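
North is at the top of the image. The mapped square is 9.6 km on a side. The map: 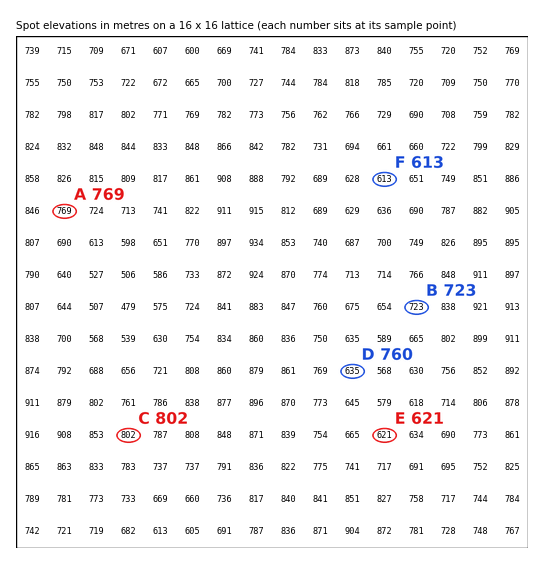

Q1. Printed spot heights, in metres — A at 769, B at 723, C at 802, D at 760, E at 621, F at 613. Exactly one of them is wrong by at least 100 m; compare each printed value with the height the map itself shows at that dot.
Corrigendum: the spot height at D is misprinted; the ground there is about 635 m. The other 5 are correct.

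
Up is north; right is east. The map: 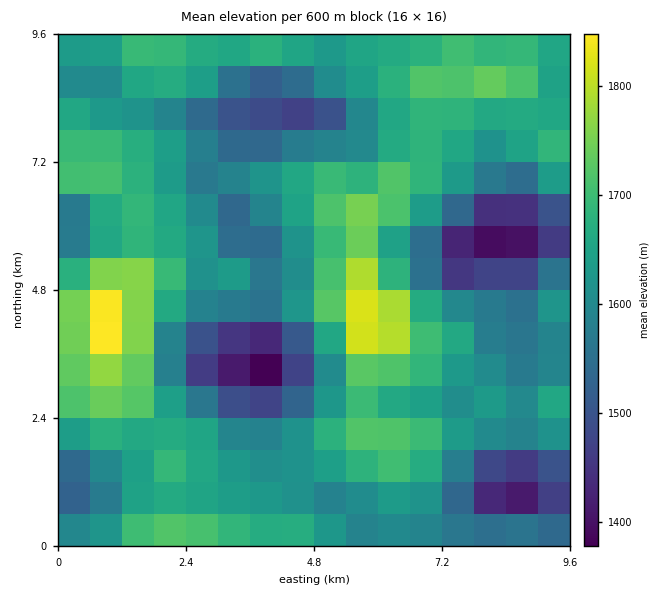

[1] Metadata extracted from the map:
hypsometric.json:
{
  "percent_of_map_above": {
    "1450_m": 95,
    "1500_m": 89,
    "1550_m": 81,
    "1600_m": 65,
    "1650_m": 42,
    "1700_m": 19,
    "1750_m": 6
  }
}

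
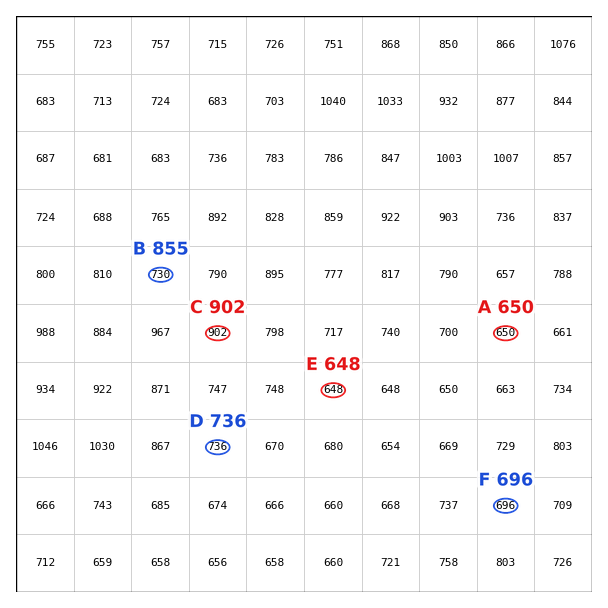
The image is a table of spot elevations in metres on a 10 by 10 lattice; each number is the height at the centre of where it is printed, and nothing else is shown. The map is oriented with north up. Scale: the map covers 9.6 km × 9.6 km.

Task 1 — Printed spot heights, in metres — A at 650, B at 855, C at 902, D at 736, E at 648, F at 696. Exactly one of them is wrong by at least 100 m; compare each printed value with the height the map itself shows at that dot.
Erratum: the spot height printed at B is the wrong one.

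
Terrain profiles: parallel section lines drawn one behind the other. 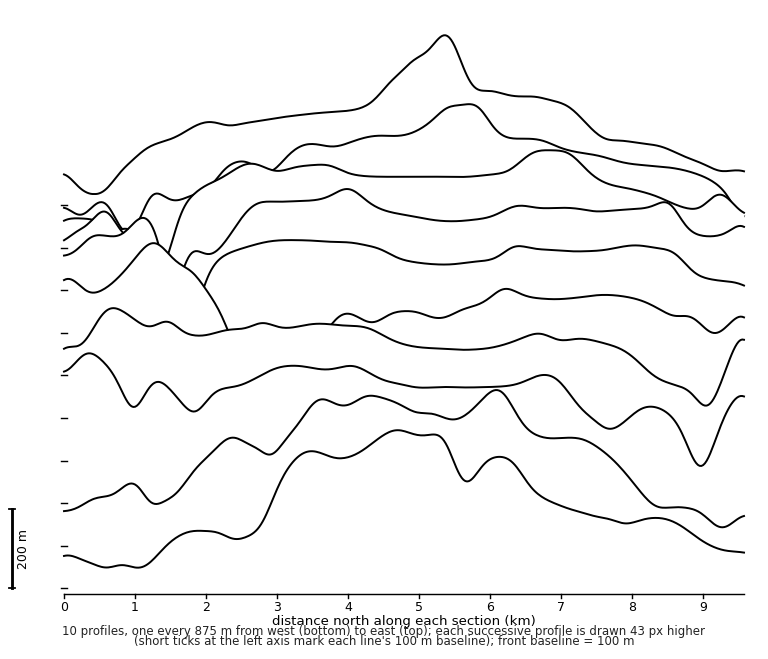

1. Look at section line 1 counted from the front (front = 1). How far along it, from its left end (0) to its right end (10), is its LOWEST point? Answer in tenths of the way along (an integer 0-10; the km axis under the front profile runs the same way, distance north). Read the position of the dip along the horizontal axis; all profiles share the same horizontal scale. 1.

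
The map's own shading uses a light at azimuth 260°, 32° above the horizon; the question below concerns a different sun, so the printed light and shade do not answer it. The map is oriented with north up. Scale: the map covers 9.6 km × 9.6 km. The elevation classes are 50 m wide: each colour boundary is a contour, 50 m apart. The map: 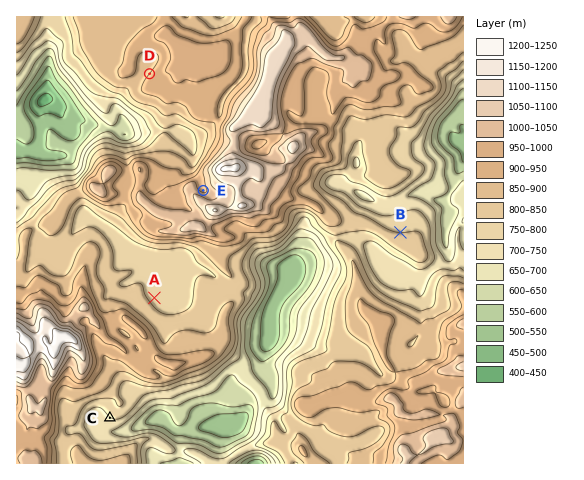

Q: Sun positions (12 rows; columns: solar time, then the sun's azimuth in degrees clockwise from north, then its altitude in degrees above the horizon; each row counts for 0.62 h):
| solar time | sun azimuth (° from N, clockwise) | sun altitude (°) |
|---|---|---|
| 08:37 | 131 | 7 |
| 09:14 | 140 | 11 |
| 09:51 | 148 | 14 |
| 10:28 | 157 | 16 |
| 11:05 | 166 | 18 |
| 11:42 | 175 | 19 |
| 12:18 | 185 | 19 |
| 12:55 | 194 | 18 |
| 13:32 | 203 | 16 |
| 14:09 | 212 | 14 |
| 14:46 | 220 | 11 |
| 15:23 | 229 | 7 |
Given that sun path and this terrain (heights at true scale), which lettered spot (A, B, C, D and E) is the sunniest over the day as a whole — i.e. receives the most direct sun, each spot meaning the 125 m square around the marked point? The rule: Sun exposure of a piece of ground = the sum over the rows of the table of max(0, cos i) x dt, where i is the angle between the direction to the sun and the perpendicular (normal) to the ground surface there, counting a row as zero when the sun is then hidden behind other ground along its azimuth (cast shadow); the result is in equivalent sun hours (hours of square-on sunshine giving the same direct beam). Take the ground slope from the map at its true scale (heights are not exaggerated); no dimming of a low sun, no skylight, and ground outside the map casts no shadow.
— C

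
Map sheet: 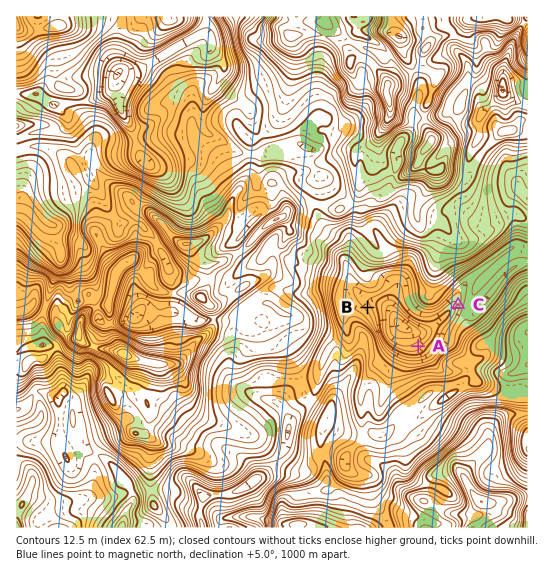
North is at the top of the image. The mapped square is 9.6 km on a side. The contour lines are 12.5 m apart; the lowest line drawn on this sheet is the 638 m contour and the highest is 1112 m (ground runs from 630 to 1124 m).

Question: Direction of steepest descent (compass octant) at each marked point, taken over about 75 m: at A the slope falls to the NW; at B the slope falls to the NE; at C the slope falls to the W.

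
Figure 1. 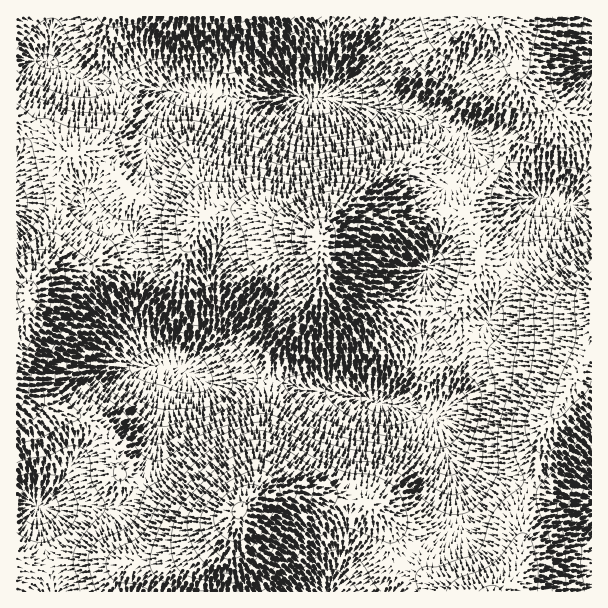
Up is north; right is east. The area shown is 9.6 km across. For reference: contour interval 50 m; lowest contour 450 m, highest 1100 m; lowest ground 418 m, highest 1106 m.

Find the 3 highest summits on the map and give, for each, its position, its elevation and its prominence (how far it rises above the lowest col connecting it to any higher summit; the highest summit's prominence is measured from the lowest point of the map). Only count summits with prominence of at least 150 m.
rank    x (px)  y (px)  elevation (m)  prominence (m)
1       240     510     1106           688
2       320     242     1083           346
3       29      294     963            201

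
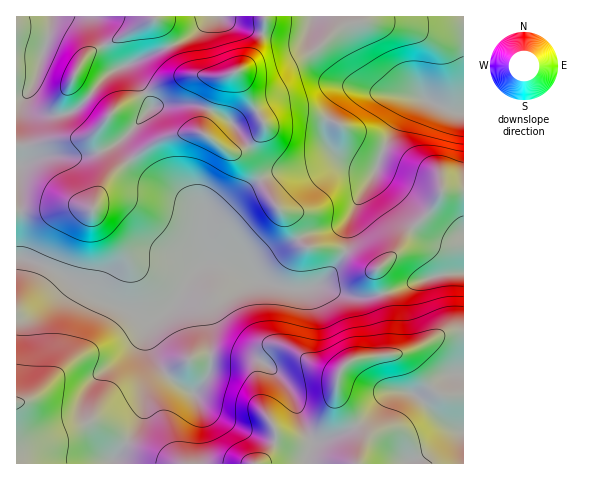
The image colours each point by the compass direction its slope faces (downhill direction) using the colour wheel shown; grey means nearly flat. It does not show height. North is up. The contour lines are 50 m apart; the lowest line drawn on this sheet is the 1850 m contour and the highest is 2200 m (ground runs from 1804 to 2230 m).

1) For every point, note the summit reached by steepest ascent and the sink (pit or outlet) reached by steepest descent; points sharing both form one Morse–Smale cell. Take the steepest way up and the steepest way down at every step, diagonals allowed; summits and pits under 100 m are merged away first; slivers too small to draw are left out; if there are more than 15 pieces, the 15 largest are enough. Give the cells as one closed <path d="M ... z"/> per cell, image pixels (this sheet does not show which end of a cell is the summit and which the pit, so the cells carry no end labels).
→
<path d="M358 90l-11 2-11 11-10 19-1 17 5 9 13 13 22 8 11 0-16 26-10 22-3 8 0 23-3 8-13 17-16 14-16 3-16-2-19-6-23-14-30-6-10 5-8 7-15 26-7 9-11 6-14 0-40-13-64-38-21-6-5 0 1 206 447-1 0-350-20-5-27-12z"/><path d="M463 16l-410 0-17 64-10 14-10 3 0 160 26 7 64 38 40 13 14 0 11-6 7-9 15-26 8-7 10-5 30 6 23 14 19 6 16 2 21-6 16-17 10-16 4-34 10-22 15-23-32-11-15-16-3-6 0-13 8-20 10-12 6-3 9-1 59 6 27 12 19 5z"/><path d="M52 16l-36 1 1 79 9-2 10-14 15-53z"/>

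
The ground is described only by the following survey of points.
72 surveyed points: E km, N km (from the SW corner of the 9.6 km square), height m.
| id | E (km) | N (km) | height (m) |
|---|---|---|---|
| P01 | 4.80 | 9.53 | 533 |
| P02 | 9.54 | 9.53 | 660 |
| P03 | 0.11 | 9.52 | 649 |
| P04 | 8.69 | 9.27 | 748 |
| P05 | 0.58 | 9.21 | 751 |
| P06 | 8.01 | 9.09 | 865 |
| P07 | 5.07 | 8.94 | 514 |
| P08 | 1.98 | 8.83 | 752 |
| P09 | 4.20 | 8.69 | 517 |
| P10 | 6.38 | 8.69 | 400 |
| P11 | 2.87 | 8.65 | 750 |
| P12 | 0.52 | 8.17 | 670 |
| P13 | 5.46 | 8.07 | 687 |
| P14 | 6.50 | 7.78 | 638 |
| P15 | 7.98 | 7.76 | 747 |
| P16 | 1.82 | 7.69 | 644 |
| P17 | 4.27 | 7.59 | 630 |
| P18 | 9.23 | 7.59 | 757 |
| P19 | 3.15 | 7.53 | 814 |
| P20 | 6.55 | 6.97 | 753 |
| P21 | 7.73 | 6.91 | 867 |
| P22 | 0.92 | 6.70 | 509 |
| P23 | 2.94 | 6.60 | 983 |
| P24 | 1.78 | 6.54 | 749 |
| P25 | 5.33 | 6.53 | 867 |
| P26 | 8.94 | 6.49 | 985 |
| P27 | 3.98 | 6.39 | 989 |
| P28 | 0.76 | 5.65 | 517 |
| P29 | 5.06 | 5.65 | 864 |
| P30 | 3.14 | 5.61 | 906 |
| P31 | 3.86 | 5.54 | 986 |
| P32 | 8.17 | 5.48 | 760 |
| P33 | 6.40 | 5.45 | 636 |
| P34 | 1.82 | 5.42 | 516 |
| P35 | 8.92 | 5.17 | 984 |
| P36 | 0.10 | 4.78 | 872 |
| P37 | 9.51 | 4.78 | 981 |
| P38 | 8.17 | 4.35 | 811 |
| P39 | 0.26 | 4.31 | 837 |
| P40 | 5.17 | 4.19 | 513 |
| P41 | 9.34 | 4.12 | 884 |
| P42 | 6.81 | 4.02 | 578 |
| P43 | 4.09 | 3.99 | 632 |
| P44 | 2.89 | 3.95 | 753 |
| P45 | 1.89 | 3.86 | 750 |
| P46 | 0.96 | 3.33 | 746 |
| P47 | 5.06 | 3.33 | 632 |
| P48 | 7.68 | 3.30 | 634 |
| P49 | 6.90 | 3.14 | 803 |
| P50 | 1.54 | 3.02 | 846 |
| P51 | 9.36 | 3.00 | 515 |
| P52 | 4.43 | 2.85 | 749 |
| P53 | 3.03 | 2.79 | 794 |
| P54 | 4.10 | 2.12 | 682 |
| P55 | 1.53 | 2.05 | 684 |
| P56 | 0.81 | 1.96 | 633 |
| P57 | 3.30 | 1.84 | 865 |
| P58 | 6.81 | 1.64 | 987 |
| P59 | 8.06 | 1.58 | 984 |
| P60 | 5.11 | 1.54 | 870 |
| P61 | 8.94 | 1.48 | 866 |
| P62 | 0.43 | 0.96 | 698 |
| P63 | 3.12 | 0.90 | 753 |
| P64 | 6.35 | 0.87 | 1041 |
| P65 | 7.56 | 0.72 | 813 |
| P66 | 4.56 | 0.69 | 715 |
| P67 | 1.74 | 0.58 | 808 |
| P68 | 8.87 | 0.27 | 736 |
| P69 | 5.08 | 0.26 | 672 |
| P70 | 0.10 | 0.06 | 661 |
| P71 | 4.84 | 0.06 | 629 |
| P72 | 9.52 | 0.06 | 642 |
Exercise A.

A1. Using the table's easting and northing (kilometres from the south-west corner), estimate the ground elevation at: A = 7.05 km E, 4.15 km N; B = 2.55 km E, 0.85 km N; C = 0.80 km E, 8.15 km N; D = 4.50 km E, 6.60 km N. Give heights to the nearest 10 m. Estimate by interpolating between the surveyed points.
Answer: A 620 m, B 860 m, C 630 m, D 1000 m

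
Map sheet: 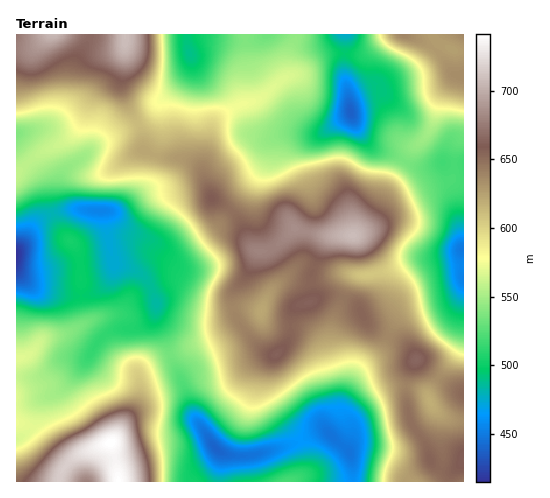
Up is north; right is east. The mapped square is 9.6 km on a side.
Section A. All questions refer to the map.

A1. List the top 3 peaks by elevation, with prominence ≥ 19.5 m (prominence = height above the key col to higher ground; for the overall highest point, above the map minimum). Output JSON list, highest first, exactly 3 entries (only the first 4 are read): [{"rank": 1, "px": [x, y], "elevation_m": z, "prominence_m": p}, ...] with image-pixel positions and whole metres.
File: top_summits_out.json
[{"rank": 1, "px": [111, 442], "elevation_m": 741, "prominence_m": 326}, {"rank": 2, "px": [353, 235], "elevation_m": 708, "prominence_m": 95}, {"rank": 3, "px": [417, 360], "elevation_m": 665, "prominence_m": 28}]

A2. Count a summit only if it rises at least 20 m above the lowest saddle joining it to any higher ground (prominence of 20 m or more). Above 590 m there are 3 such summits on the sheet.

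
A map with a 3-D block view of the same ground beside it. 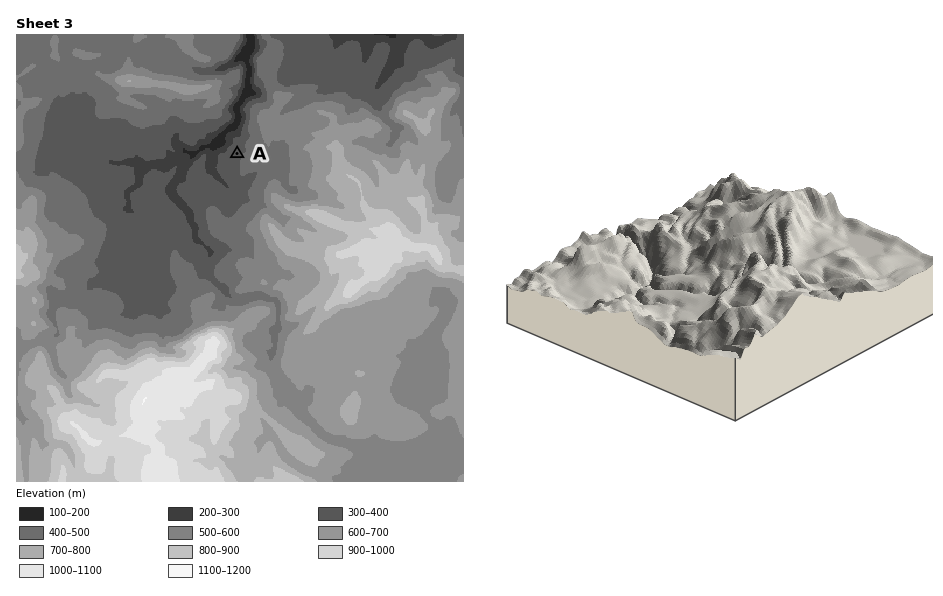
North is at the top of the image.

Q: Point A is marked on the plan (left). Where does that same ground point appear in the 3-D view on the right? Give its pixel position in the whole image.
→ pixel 668 261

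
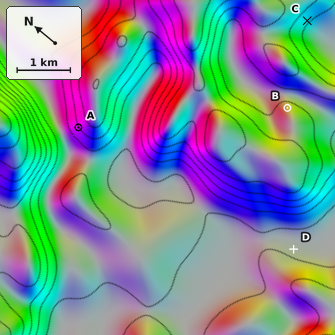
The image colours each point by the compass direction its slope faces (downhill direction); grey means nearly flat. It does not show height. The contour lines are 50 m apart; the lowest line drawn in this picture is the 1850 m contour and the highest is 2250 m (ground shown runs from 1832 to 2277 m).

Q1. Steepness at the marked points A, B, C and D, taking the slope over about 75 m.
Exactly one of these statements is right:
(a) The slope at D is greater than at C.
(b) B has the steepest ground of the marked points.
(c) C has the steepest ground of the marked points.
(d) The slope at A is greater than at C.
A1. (d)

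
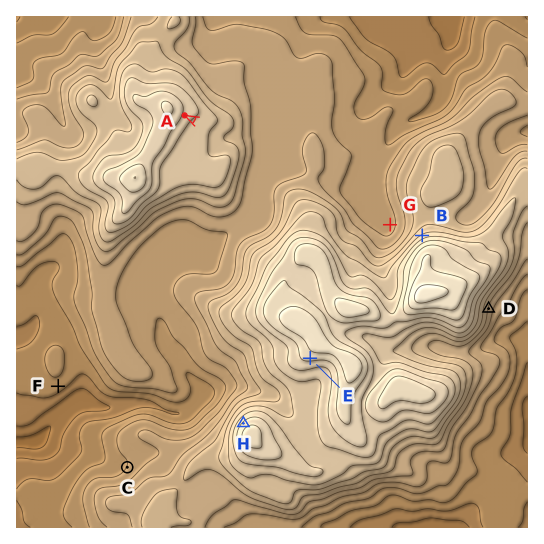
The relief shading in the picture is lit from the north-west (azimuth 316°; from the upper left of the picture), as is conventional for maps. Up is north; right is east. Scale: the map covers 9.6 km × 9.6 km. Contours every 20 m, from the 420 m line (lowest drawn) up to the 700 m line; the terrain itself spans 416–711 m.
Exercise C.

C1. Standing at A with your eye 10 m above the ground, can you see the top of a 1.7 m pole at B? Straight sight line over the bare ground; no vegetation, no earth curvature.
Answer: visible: true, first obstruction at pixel None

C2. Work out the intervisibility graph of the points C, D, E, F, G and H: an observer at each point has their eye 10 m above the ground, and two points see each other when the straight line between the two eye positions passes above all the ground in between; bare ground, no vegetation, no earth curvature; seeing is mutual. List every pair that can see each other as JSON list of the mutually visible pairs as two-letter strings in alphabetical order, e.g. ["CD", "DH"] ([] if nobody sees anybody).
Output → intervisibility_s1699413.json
["CE", "CF", "CH", "EF", "EH", "FH"]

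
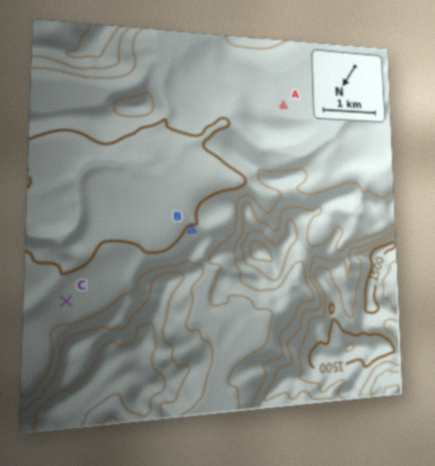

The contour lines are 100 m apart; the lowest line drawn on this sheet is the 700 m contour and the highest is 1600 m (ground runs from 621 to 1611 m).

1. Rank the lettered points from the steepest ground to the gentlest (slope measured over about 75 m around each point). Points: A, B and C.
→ B C A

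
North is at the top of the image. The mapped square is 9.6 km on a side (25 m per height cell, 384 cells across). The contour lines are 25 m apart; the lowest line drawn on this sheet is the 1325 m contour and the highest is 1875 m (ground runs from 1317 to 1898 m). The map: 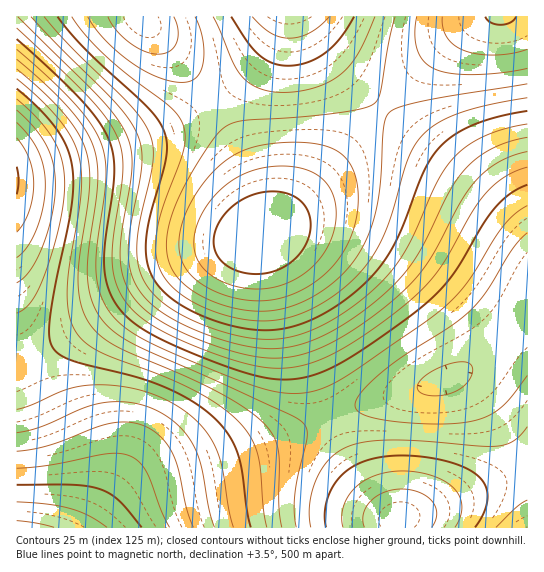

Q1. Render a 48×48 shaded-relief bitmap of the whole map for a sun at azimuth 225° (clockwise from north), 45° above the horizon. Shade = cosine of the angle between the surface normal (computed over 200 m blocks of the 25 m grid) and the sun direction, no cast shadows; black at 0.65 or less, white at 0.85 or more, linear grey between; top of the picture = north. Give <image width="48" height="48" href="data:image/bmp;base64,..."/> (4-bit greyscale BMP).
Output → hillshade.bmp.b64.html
<image width="48" height="48" href="data:image/bmp;base64,Qk32BAAAAAAAAHYAAAAoAAAAMAAAADAAAAABAAQAAAAAAIAEAAATCwAAEwsAABAAAAAAAAAAAAAAABEREQAiIiIAMzMzAERERABVVVUAZmZmAHd3dwCIiIgAmZmZAKqqqgC7u7sAzMzMAN3d3QDu7u4A////AHd3d3d3d3d3d3eIiIiId3ZmVEMzMzM0RXd3d3d3d3d3d3d4iIiHd2ZlVDMyIjM0RXd3d3ZmZmZ3d3d3d3d3ZmVUQzIiIiIzRHd3dmZmZmZnd3d3d3d2ZVRDMiERESIzRHd3ZmZmZmZnd3d3d3dmVUQzIhERESIzRHd2ZmZmZmZnd3d3d3ZmVUMyIRERESIjRHdmZmZmZmZ3d3d3d3ZlVEMiERERESIzRGZmZlVmZmd3eIiId3ZlVDMiERERESIzRGZmVVVmZnd4iIiIh3ZlVDMiEREREiIzRGZlVVVmZ3iIiZmYiHdlVDMiIRESIiM0RGZVVVZmd4iZmZmZiHdlVEMyIiIiIzNERFVVVWZneImaqqqpmIdmVUQzMzMzMzRERFVVVmZ3iZqqqqqqmYd2ZVREMzM0RERERVVVVmd4maq7u7u6qYh2ZVVERERERERFVUVVZneJmqu7u7u6qZh3ZlVVRERFVVVVVERVZ3iZqrvMzMu7qZh3ZmVVVVVVVVVVVERWZ4iaq7zMzMu7qZh3ZmVVVVVVVVVVRERWd4mqu8zMzMu6qZh3ZmVVVVVVVVVURERWeJmrvMzMzMu6qYh3ZmVVVVVVVVVEREVWeJqrvMzMzLuqmYd2ZlVVVVVVVUREREVneJqrvMzMy7qpmId2ZVVVVVVUREREREVniJq7vMzLu6qZiHdmVVVUREREREREREVniZqru7u7uqmYh3ZlVVREREREREREREVniZqru7uqqZmId2ZVVEREREQzMzM0REVniZqqqqqpmYh3ZlVUREMzMzMzMzMzRFVniJmqqpmYiHdmZVREQzMzMzMzMzMzRFVniJmZmZmId3ZlVURDMzMzIiIjMzMzRFZ3iJmZmYiHdmVVREMzMyIiIiIiIzM0RFZ4iJmZmIh3ZlVURDMzIiIiIiIiIzM0RGZ4iZmZiId2ZVVEMzMiIiIiIiIiIzNERWeImZmZiIdmVVRDMzIiIiIiIiIiMzNEVXeJmZmZiHdmVURDMyIiIiIiIiIjMzREVXiZmqqZmIdmVUQzMiIiIiIiIiIzM0RFVomaqqqpmIdmVUQzMiIiIiIiIjMzNERVZpmqq7qqmYd2VUQzMiIiIiIiMzMzREVVZqqru7u6qYh2ZUQzMiIiIiIzMzNERFVWZqu8zMy7qph3ZVQzMiIiIjMzM0REVVZmd7vMzMzLupiHZVQzMiIiIzMzRERVVWZnd8zN3dzLupiHZVQzMiIjMzNEREVVVmZnd8zd3dzMuph3ZUQzIiIjMzRERVVWZmZ3d83d3dzLuph2VUMzIiIzM0REVVVmZmd3d93d3dzLuph2VEMyIiIzM0RFVVZmZnd3d93d3dzLqYdlRDMiIiIzNERVVWZmZ3d3d93d3cy6qYdlQzIiIiIzNEVVVmZmd3d3Zt3dzMu6mHZUMiIREiIzREVVZmZmd3dmZszMy7qph2VDIhERESIzRFVVZmZmZmZmZczLu6qYdlQyERABESIzRFVWZmZmZmZlVcu7uqmHZUMiEAAAESIzRFVWZmZmZmZVVQ=="/>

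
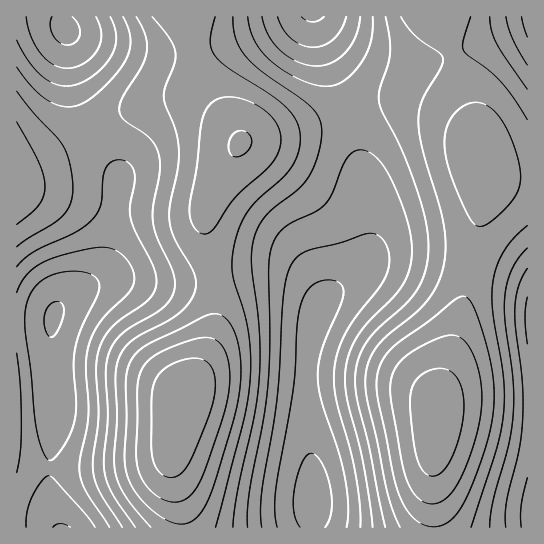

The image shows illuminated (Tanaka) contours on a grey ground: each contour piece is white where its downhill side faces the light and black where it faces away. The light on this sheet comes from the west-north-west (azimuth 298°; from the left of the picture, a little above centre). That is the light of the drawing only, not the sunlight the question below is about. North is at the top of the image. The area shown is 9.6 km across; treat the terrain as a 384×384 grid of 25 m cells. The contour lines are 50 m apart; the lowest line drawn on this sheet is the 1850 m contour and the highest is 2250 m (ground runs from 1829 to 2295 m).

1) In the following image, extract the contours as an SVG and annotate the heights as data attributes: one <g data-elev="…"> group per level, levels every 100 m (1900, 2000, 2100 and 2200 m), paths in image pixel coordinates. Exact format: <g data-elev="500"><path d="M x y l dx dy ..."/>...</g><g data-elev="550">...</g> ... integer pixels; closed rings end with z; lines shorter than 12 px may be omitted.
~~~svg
<g data-elev="1900"><path d="M26 527l1-14 4-15 10-16 8-6 5 3 27 29 14 19"/><path d="M277 527l-2-16 0-18 18-106 4-58 2-19 5-13 6-10 8-5 11-2 6 1 6 3 2 5 1 5-3 11-20 46-3 15 0 15 4 21 16 48 7 26 3 29-1 22"/><path d="M49 460l-4-5-4-9-6-24-4-51-6-42 1-22 7-17 12-11 18-7 20 0 7 2 6 4 3 5 0 7-18 39-6 20-1 18 2 39-3 20-4 11-8 14-7 7z"/><path d="M96 17l4 9 1 8 0 8-3 7-6 8-7 6-8 4-10 1-14-3-12-12-10-16-5-20"/><path d="M346 17l-4 12-8 10-11 6-10 2-11-2-11-6-8-10-5-12"/></g><g data-elev="2000"><path d="M248 527l1-34 14-74 5-36 2-44-1-70 3-22 5-11 8-9 9-6 22-10 9-6 7-11 14-35 7-7 8-2 6 1 8 6 8 9 7 11 16 39 4 17 2 14-2 19-6 16-9 13-25 25-11 13-9 17-4 17-1 14 1 14 17 66 10 66"/><path d="M506 527l0-24 13-53 4-33-1-34-7-56 0-22 4-20 8-17"/><path d="M17 267l8-9 9-6 38-18 16-11 8-8 4-9 3-29 4-11 4-4 7-2 7 1 6 4 3 6 1 7-5 28 1 12 5 15 18 34 2 10 0 8-2 8-7 8-26 18-10 9-6 9-5 10-4 22 2 50-5 44 1 14 4 12 24 38"/><path d="M527 65l-15-27-6-21"/><path d="M123 17l5 10 2 11 0 11-3 9-8 12-12 14-13 12-12 8-8 2-8 1-16-5-16-13-17-22"/><path d="M373 17l-2 24-4 10-5 11-8 10-9 8-10 5-9 1-12-1-15-6-16-9-13-9-8-10-7-10-5-11-2-13"/></g><g data-elev="2100"><path d="M216 527l28-108 6-41 1-24-3-24-16-57 0-14 2-14 6-19 9-16 10-12 24-21 9-11 6-13 2-15-3-16-11-15-16-13-43-27-12-12-4-6-1-8 5-24"/><path d="M471 527l26-79 7-35-1-38-11-69 2-28 4-15 7-13 9-12 13-12"/><path d="M17 224l15-11 7-8 5-10 1-9-2-11-4-13-22-40"/><path d="M527 120l-14-23-12-15-12-12-25-19-1-9 8-25"/><path d="M152 17l17 21 6 13-1 12-8 23-2 9 1 10 11 26 3 19-1 17-8 36-1 16 5 18 18 32 4 14-3 14-9 12-14 10-29 16-11 7-9 11-4 13-2 15 2 38-3 39 1 15 4 12 7 12 25 30"/><path d="M401 17l13 18 25 18 4 5-3 11-18 32-3 10-1 11 5 29 19 66 4 29-4 25-10 23-14 17-28 22-11 11-8 13-5 14-1 12 2 14 19 88 6 24 8 18"/></g><g data-elev="2200"><path d="M427 503l8 1 8-4 7-5 7-10 14-31 9-36 2-28-5-26-5-13-6-8-5-5-7-3-8 1-9 3-28 15-12 12-6 15 0 21 14 72 9 20 7 6z"/><path d="M172 502l7 0 7-3 7-6 5-8 9-22 19-57 4-24-2-21-6-15-5-5-6-3-8 0-10 2-34 13-13 10-7 15-2 12-1 61 2 18 5 12 8 10 11 8z"/><path d="M234 157l9-2 8-9 0-8-2-4-4-3-8 1-7 7-1 11 1 4z"/></g>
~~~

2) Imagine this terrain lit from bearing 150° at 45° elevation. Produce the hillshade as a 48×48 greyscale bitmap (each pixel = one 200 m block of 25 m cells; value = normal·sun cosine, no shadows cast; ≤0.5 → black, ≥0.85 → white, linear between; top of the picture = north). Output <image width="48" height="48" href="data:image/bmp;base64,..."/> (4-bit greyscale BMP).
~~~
<image width="48" height="48" href="data:image/bmp;base64,Qk32BAAAAAAAAHYAAAAoAAAAMAAAADAAAAABAAQAAAAAAIAEAAATCwAAEwsAABAAAAAAAAAAAAAAABEREQAiIiIAMzMzAERERABVVVUAZmZmAHd3dwCIiIgAmZmZAKqqqgC7u7sAzMzMAN3d3QDu7u4A////ALu7qpmZmau8zMzLu6qYdmVWaJq8zMy7u7u7qpmImau8zMzMu7qZh2VVZ5q83czLu7u6qZiImavMzdzMy7uph2VVZ4q83d3MzLuqmYh4iau8zd3czLuql2VVVom83d3dzLupiHdneJq8zd3dzMu6mHZVVnmrzd3dzLuph2VVZ4mrzd3d3Mu6mHZVVnirzd3d3LqYdlREVnmrzN3d3Mu6mHZVVniavN3d3LqYZUM0RXibzN3d3cu6mHZVVmeavN3d3LqYZUMzRWiavN3d3cu6mHZlVneJq83d3LqYZUMzRWeavN3d3cu6mHZmZneJq8zd3LuodkQ0RWeKvM3d3cu5h2ZmZneJqrzMzLupdlRERWeJq83d3cuph2ZWZneImrvMzLuphlRERWZ4mrzd3cuphlVVZneImau8zLuphlRERVZ3ibvM3MupdlRFVmd4iaq7u7updlREREVWeKu8zMupdURERWZ3iZq7u7qodUQzMzRFZ4q8zMuodUMzNFVneJqru6qYdUMyIiM0VnmrzMuodTIiM0RWeJmqu6qYZUMiIiIjRXirvMupdTIiIjRVZ5mqu7qodUMiIRIjRWiau8updkMhEiNFZ4mru7updkMyIiIjRWiau8u6hlQyIiNFZ4mrvMy6h2RDMzM0RWiau7u6mGVDIiM0Z4q7zNzLqHZVRERFVniaq7u7qXZUMzNFZ5q8zd3cuph2ZmZmd4maq7u7qph2VERFZ5q83e7dy6mYd3d3iJmqq7u7uqmHZVRFZ5q83u7t3LupmIiImaqqu7u7u6qYdmVVZ5q83u7u3cu6mYiJmqu7u7u7u7qph2ZmaJq83u7u3cy6mYiJmru7u7u7u7uqmHZmeJq83d3d3cy6mIiImrvMzMu7u7uqmHd3eJq8zc3d3MuqmHd4mrvMzMy7u7qqmId3eJqrzMzMzLuph2ZniavN3czLu6qqmId3iJqru7u7u7qph2ZmeKvN3dzLu6qpmIh3iJqqu6qqqqqph2VWeJvN3d3Mu6qpmIiIiJmqqqqqqqqph2ZVZ5q83d3Mu6qpmIiIiJmqqqmZqqqqmHZmZ4m8zd3Mu7qpmIiIiJmqqpmZmqqqqYdmZ4mrzMzMu7qqmYiIiJmZmZmZmaqqqph3Z3iau7u7u7qqmYh3iImZmZmIiZqqqpmHd3eJmqu7u6qqmYh3eIiZmZiIiImaqqmId3d4iZmqqqqpmYh3d4iJmYiHd3iJmZmId3d3eIiZmZmZmId3d3iImYh3ZmZ3iJmId3Zmd3d4iIiIiId3d3eIiId2VVVWd4iIh3ZmZmZnd3eIiId3d3eIiId2VERFVneIh3dmZmZmZmZ3eIh3d3eIiId2VEM0VWd4iHd3ZmZVVVZnd4iId3eIiIh2VUM0RWeIiIiHdmZVVVVWd4iIiIiIiIiHZVREVWeImZmIh3ZlVERWd4mZmZiIiJmId2VVZniZqqmZiIdmVURWeJmqqpmZmZmZmHdmd4maqqqqmYh2ZVRVeJqru6qpmaqpmId3eImru7uqqZiHZVRVZ5q7u7qqqg=="/>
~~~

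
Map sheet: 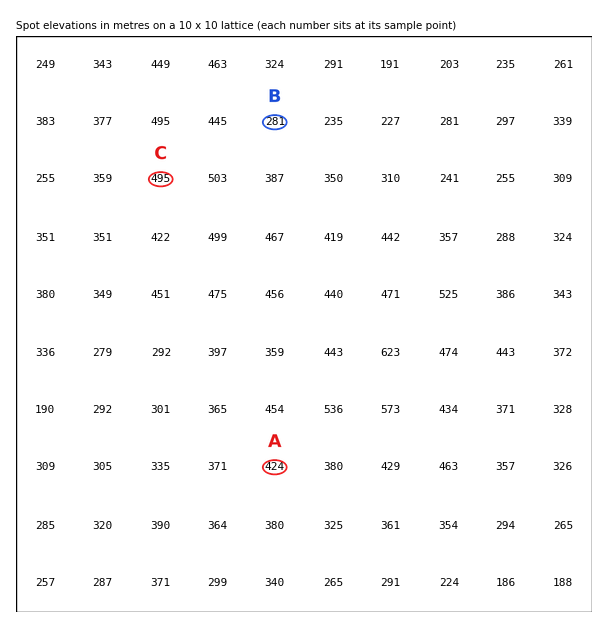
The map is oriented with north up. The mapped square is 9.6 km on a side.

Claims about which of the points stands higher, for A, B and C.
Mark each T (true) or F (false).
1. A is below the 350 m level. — F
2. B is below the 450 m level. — T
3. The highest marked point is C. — T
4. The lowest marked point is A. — F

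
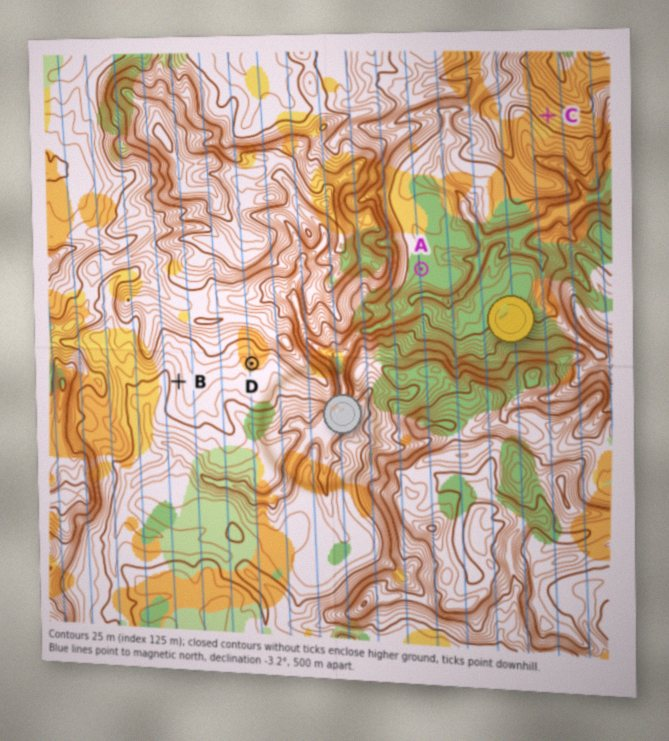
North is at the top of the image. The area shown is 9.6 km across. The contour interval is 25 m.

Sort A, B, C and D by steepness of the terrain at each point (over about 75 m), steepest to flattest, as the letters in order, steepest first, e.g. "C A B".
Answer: C B D A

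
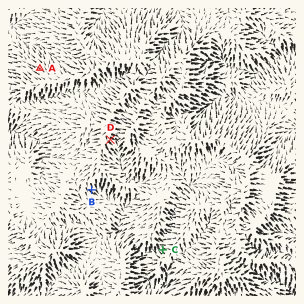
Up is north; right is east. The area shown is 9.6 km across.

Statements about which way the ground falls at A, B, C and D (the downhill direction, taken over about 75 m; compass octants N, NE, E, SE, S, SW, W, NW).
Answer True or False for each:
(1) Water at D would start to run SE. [True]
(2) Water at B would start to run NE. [False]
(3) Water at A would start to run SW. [False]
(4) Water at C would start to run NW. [True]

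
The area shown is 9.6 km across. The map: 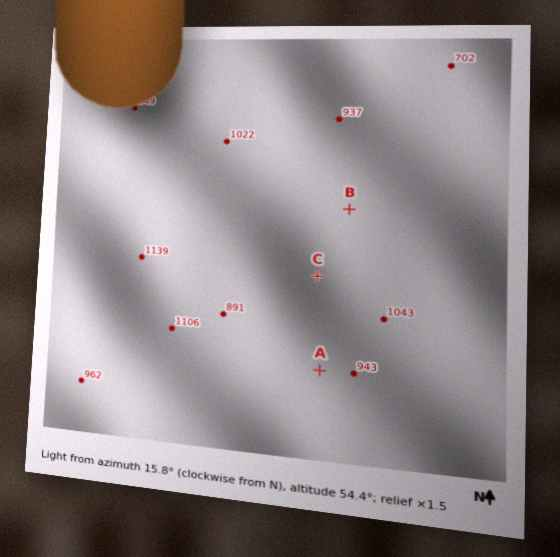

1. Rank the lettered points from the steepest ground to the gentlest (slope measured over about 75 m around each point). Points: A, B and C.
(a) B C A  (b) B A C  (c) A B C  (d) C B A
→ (d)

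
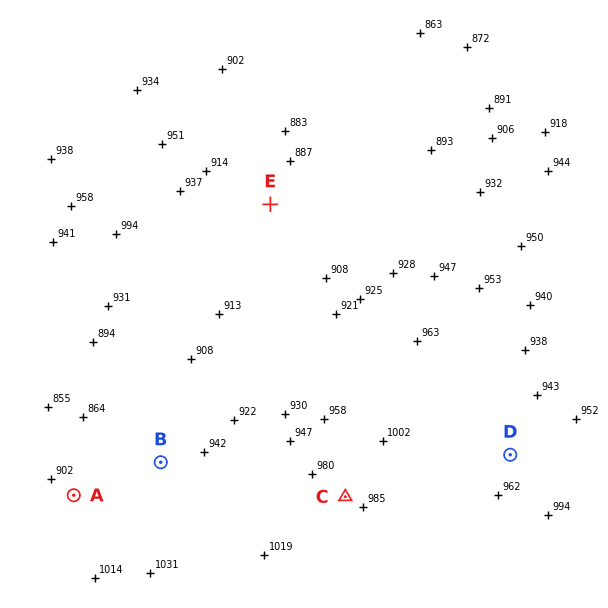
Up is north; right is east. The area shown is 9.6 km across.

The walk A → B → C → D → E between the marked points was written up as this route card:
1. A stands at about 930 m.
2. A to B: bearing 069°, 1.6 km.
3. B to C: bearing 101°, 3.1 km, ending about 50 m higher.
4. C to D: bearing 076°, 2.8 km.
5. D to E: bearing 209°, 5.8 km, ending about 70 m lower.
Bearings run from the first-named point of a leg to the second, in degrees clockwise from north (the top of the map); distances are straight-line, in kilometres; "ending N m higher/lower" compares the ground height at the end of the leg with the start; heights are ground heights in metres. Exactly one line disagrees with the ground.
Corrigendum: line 5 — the bearing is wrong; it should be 316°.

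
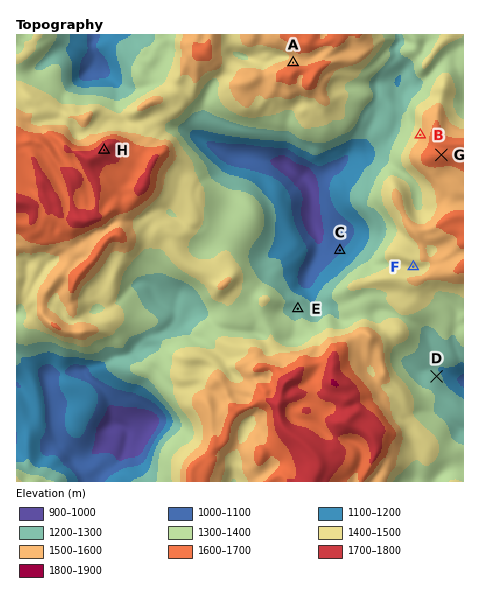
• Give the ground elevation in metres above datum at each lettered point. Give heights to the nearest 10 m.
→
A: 1580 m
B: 1490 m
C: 1090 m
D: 1230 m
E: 1260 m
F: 1450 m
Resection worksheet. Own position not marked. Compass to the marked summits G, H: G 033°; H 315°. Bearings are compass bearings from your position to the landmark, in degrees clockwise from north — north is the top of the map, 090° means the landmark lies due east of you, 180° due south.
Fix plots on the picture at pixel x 310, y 356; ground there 1600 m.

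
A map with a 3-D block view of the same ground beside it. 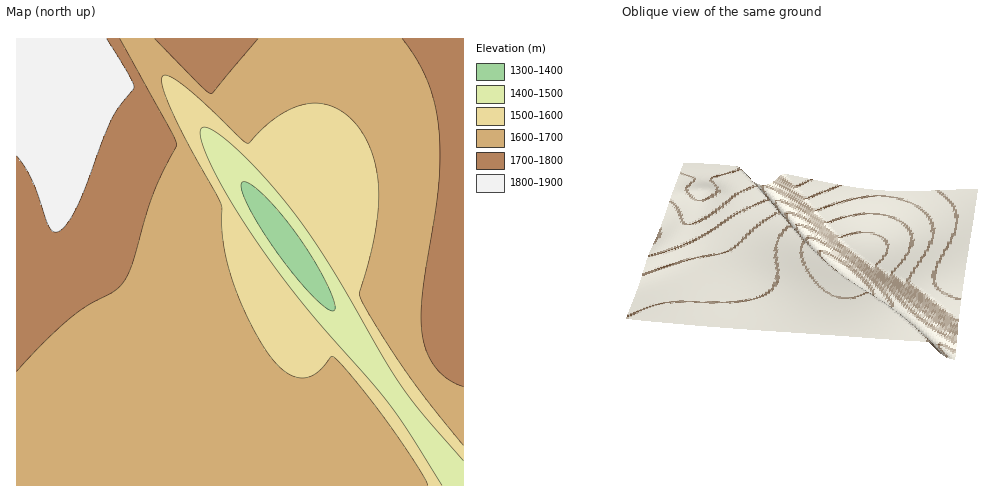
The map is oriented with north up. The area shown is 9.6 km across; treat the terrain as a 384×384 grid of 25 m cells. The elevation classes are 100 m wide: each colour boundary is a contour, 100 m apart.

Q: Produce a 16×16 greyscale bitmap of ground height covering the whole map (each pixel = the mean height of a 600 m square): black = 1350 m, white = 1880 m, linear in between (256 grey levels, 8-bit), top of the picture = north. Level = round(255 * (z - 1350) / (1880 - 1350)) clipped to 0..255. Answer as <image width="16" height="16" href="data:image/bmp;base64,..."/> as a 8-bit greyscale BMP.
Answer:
<image width="16" height="16" href="data:image/bmp;base64,Qk02BQAAAAAAADYEAAAoAAAAEAAAABAAAAABAAgAAAAAAAABAAATCwAAEwsAAAABAAAAAAAAAAAAAAEBAQACAgIAAwMDAAQEBAAFBQUABgYGAAcHBwAICAgACQkJAAoKCgALCwsADAwMAA0NDQAODg4ADw8PABAQEAAREREAEhISABMTEwAUFBQAFRUVABYWFgAXFxcAGBgYABkZGQAaGhoAGxsbABwcHAAdHR0AHh4eAB8fHwAgICAAISEhACIiIgAjIyMAJCQkACUlJQAmJiYAJycnACgoKAApKSkAKioqACsrKwAsLCwALS0tAC4uLgAvLy8AMDAwADExMQAyMjIAMzMzADQ0NAA1NTUANjY2ADc3NwA4ODgAOTk5ADo6OgA7OzsAPDw8AD09PQA+Pj4APz8/AEBAQABBQUEAQkJCAENDQwBEREQARUVFAEZGRgBHR0cASEhIAElJSQBKSkoAS0tLAExMTABNTU0ATk5OAE9PTwBQUFAAUVFRAFJSUgBTU1MAVFRUAFVVVQBWVlYAV1dXAFhYWABZWVkAWlpaAFtbWwBcXFwAXV1dAF5eXgBfX18AYGBgAGFhYQBiYmIAY2NjAGRkZABlZWUAZmZmAGdnZwBoaGgAaWlpAGpqagBra2sAbGxsAG1tbQBubm4Ab29vAHBwcABxcXEAcnJyAHNzcwB0dHQAdXV1AHZ2dgB3d3cAeHh4AHl5eQB6enoAe3t7AHx8fAB9fX0Afn5+AH9/fwCAgIAAgYGBAIKCggCDg4MAhISEAIWFhQCGhoYAh4eHAIiIiACJiYkAioqKAIuLiwCMjIwAjY2NAI6OjgCPj48AkJCQAJGRkQCSkpIAk5OTAJSUlACVlZUAlpaWAJeXlwCYmJgAmZmZAJqamgCbm5sAnJycAJ2dnQCenp4An5+fAKCgoAChoaEAoqKiAKOjowCkpKQApaWlAKampgCnp6cAqKioAKmpqQCqqqoAq6urAKysrACtra0Arq6uAK+vrwCwsLAAsbGxALKysgCzs7MAtLS0ALW1tQC2trYAt7e3ALi4uAC5ubkAurq6ALu7uwC8vLwAvb29AL6+vgC/v78AwMDAAMHBwQDCwsIAw8PDAMTExADFxcUAxsbGAMfHxwDIyMgAycnJAMrKygDLy8sAzMzMAM3NzQDOzs4Az8/PANDQ0ADR0dEA0tLSANPT0wDU1NQA1dXVANbW1gDX19cA2NjYANnZ2QDa2toA29vbANzc3ADd3d0A3t7eAN/f3wDg4OAA4eHhAOLi4gDj4+MA5OTkAOXl5QDm5uYA5+fnAOjo6ADp6ekA6urqAOvr6wDs7OwA7e3tAO7u7gDv7+8A8PDwAPHx8QDy8vIA8/PzAPT09AD19fUA9vb2APf39wD4+PgA+fn5APr6+gD7+/sA/Pz8AP39/QD+/v4A////AI+MiYaFg4KAf359fX19aTKSkI6Ni4qHhIF/f3+CfURTlZOTk5KQjIeCfn2AhFhMjpuXmJmZlpCIgXt6f2VEhKWnnZ2enpqSiH53dWo7aqSvt6iio6KckoV5cGg0R5KotcO2qqeknJCBcmc1JXKUqLjHxbOrpZuMe2xCEEt5kKa4ydG/sKebindXEClgdIujts3byrapm4lwJRhQXnCHn7PU5Na+r5+LShpKVl5vhZyw3u7hx7emeDBNYV1jcoacr+n56tHBpFRXeG1obXqLna7t9evbyYFnkYh8dnmDkaGv8PLt4658paeXi4WGjpmmsvb39NSTsMS0pZmTk5iirLY="/>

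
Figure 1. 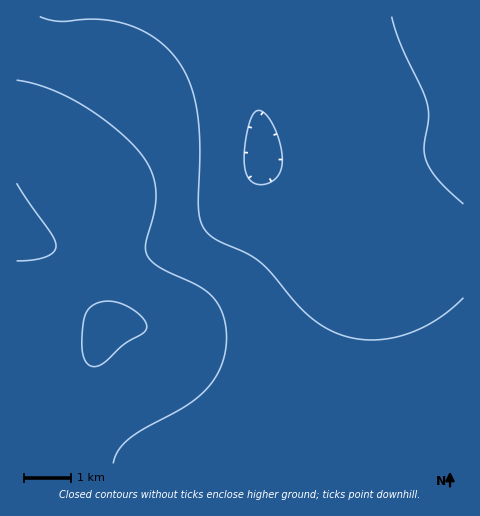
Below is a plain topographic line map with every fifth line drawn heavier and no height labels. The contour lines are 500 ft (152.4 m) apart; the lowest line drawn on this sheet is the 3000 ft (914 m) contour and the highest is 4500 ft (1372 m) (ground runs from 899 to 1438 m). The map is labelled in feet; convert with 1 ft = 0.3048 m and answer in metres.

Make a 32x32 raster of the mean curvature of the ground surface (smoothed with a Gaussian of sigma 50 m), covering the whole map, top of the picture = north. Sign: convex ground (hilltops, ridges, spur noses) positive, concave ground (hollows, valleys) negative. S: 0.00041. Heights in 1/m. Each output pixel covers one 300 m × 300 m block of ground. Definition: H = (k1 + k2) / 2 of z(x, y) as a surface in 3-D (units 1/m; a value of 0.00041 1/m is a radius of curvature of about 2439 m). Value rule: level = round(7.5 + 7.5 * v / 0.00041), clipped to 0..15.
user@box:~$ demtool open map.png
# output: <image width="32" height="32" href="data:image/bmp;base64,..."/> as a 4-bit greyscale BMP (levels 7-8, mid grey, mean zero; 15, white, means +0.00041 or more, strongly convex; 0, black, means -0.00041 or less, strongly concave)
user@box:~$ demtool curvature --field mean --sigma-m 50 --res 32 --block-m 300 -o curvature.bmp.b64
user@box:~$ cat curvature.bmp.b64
<image width="32" height="32" href="data:image/bmp;base64,Qk12AgAAAAAAAHYAAAAoAAAAIAAAACAAAAABAAQAAAAAAAACAAATCwAAEwsAABAAAAAAAAAAAAAAABEREQAiIiIAMzMzAERERABVVVUAZmZmAHd3dwCIiIgAmZmZAKqqqgC7u7sAzMzMAN3d3QDu7u4A////AHd3d3d3d3d3d3d3Z4iId3h3d3d3d3d3d3d3iHd4iHeId3d3d3d3d3d3eIiHd4h3iHd3d3d3d3d3d3iIiHd3eIh3d4d3d3d3d4iIiIiId4iId3eIdnd3d3iIiIiIiIiIiHd3m3Znd3d4iIiIiIiIiIh3do+laJmHeIiId3d4iIiId3Zv5nm7mIiIiHd3d3iIiHd2bPmau5iIiId3d3d3eIh3iIrbqqmYiIiHd3d3d3eIiZmaupmImZiIh3d3d3d3iJmZmIh3eImZiId3d3d3d3iYh3ZmZneIiYiHd3d3d3d3dmVVZmZmd4iIh3d3d3d3d1VVZnd3ZmZ3iId3d3d3d3dVZ4iIiHZmZneHd3Znd3d3Z4iZmZmHZlZnd3d2Znd3d3iZmZmZmHZVZnd3dmZnd3eJmZmZmZmHZVZ3d3d3d3d4mZmZmZmZh2VVZ3d3d3eIiJmZmIiImZh1VWeId3eIiZmqqYiIiImYdlVniId4iIiJu5mIiIiImHZVZ4iId4h3eKmYiHd4iJh2VWeIiHd3Z3eYiId3eIiYhlVniIh3d2Z3iIh3d3iImHZVaIiId3Znd4iHd3eIiZh2VniIiIh3d3iIiIiIiJmYdlZ4iIiId3eIiIiIiImZh2VmeIiIiHd3iIiIiZmZmHZlZ4iIiIh3d4iHd4mZmIdmVneIiIiId3eI"/>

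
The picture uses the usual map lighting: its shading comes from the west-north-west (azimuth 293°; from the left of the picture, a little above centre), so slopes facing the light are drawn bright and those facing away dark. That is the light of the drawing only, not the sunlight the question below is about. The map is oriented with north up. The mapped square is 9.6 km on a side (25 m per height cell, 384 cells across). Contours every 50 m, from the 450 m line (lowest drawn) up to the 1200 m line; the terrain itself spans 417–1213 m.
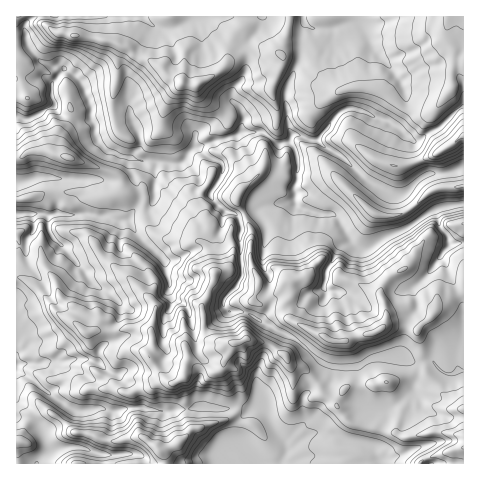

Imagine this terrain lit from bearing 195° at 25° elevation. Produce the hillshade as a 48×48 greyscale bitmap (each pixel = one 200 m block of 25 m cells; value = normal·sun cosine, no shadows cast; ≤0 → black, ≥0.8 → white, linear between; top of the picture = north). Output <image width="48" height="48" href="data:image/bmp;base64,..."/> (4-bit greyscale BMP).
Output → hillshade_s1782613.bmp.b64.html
<image width="48" height="48" href="data:image/bmp;base64,Qk32BAAAAAAAAHYAAAAoAAAAMAAAADAAAAABAAQAAAAAAIAEAAATCwAAEwsAABAAAAAAAAAAAAAAABEREQAiIiIAMzMzAERERABVVVUAZmZmAHd3dwCIiIgAmZmZAKqqqgC7u7sAzMzMAN3d3QDu7u4A////AKuXYQA4l3vsq5iIiIiZmIiIiIiImEBJu7qIhli8y83IipmYiImZiIiIiIiau5ZmeXZpve7bmsxiRoq5mZqYiIiIiavMzLuoeDR6unUiElMAIlibuqmHmYiJvMy6mIiYdVeskQABIiACIiJHiYd4mpmb25iId2ZVZmioIlZWiFNndkM0aHd4q6u8uHiId3d3iHhhSczN7szd3JmZqZiJrLvLmImZmHiIdnY2q7zNzL3u/tze26iau6qoiJqrqIh3VGV6mHeYdnq9zd3/3KiruqqHd3iJiIh2VXeHdmd2iImYaazMy5rM25hnZmZVVnh3d5h3d3iJuqund4mZqazN2nZ4mYdlZ4h4iKmZqau6msuGeIeZm8zclUe93cqYiJmIiJmZq925iId2eGaZiqu3IWzu3c3cqrqYiJmZrduqmHd1ZUdjI2MhON7Jd5zdy7qZmJmb3beIdmZlRUdQAAAWvcgyM0V5mpmqmJmsynZlQzVWRVliEQSbuVIjRENGZ3eqmZmrhlRCNXh1Q4hlWIy5hkVVVmZ2V3iJmJqndSIiWbpiNHVniJqIh3dlZ4mWVnd3eKuHcyNHq6czRkRppmiHiJh3mZh2d3ZmaKh5VFaKunRDZ3iJqnlWiIl3qGVXmZdVaHaHRViql0UxZ5l2eHcmQzWHYhE1eZhVeGeFRXq5Y0QDh1UxJIQSAAJmAAESRnh1d3d1RqqmNEEpunUyJHQyIjISAjQyI2iHVYZkerp0NCObqphlVFRWZmQSVol0ISaHaGZFqoYiM0iYiId3ZlNnd2ZWeKu5YxJVzBM1UyETVnl2d3d2RnNndmZWeb3t22EEh1ZoVURomZdnd2ZkWIV3ZVZ3m826q7cjAMy6mpqrqpd3d2Y1vId3dniavdhDRZuoU4mZmZmZmYd3d2VYuZiIiJqr3IM1ZlnN7lVWd3d3d2d3dlR3VoqZmZq8yDN6unV6u6h4mamZdVVmVEV4RWmpiIqqgzjN3LdEQ9zN7tuGQ0RmVVdmdmaHd4mnM53durzclrzd3IQiNXiZmHdYp1VmVppzStynVXv/7FiZdAAmm8vMu5d4dFZURqY2vchDMzWL3SNEMiVqzKrMupiYdVU3mId5unREVXhDfDEjM1aKuHmal4qrqXiMus23d1RFacyENlQjJXeal4qZiLzLqqvLnNu6ZURorMy5U8uVSHeamJqqrO7biKu7q6mrlmis3Kmrpdy3iWaqmJmqzv7Jeczcmpmby83duIiJuJd3qFeqqZq83u2pq8zKmZmZvdy5d4iImXZYhlmpmavNy6mrzKqYqZiHeJiHZ4iIiIh4dYupms3cllV6u6mZqYh3ZmZmaZmIiZh4mczLvO24ZVVWmaqZmYh3d2ZmiZmZmnabze7u3cl1VmZmeJmJiIh3d3ZomZmqmWjO///+y4ZVZmd3d4iHd4h3d3eJmZqqmIvf/+ypdlZmZmd3eIdmZ3d3d3eJmZqZiLzKZURDRVZ4h2d3d3dmd3eIiHiIiImZiMyjAAEjRVaKqHd3d2d3eHiZmIiIiIiYiA=="/>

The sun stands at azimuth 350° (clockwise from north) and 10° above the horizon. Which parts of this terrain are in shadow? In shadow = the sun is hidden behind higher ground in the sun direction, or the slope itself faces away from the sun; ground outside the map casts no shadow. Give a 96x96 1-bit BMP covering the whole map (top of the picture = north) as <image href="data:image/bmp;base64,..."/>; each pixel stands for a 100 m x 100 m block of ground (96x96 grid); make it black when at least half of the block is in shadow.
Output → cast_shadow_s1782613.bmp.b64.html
<image width="96" height="96" href="data:image/bmp;base64,Qk2+BAAAAAAAAD4AAAAoAAAAYAAAAGAAAAABAAEAAAAAAIAEAAATCwAAEwsAAAIAAAAAAAAA////AAAAAAB4ACA///AAAAAAAf/4A/////4AAAAB+H/4P//8f/8AAAAf/gf4f//4P/+AAAH//8AAf//wD//gAAP///gAf4BAB//wAAf///4BHAAAA//wAA/+AHADgAAAAf/+CB/gAAADwAAB8D/+Hf8AAAAHgA8H/h/+P/wAAAADB//f///+P/gAAA8AH///////P/gAAAIAP///////P+AAAAAAf///////ncAHgAAA////////zAAPwAADAfg/////5AAfwAAHgAAH////8AAPwAAEAAAAH///+B+AAAAIAEAAB3///D/wAAAAAAYAAx///H//AAAAAA/4Awf/+P//wABAD/f4AAP/4f//wABnv/PwAAP/g///4gAB/8DgAAP+B///4wAAf+AAAAP+B///9wAAf/AAAAH8D////8AAf/gAAABAP+D//+AA//4AAAAAf4Af//AA+AGAAAAB/gAD8fAB8AAAAAAH+AAAAfAB4AAAAAAf4AAAAPADgAABAAA+AAAAADABAAADAA/8AAAAAAAAAABBAH/4AAAAAAAAAAAAAHgAAAAAAAAQAAAAADwAAAAAAABwAAABAD4AA4AAAADgABgBAD8AB94AAADAABgAAB8AB84AeAAAAAAADh8AAeAAeAAAAAAABw8AAGAAfAAAAAAAAgACAGAAGAAAAAAAAAAAAGAAAAAAAAAAYAAAAHAAAEAAAAAB8AAAAAAAAGAAAAADPAAAAAAcAHAAMAAHhgAAAAA/ADYAeAAMAAAAAAA/gA9g+AAAAAAAAAA/4A9gwAAAAAEAAAB/+A4AAAAAAACAAAD//B4AAAAAAAGAAAP//wBwAAAAAAGAAAf//+D///gAAAeAAB/wH/7///4AAA/AA//gB//8A/8AAB/gBh/AA//wDAAAABj4AB+B8f8AHAAAAED4AD8H+P9AfgAAAEB8FDwP/D9//wAAAGA8MBgf/jz//+AAACAcMAA///////AAADAMAAB//////+AABgAEAAD//////4AH/wgAAAH/H////AHv//gAAAP8A/9/4AP///gAAAfgAP8cAAf///AAAB/AAD8AAA////AAgD+AAA8AAA////wB4fwAAgMAAA8H//8D78AADwEAAAABP/+f/+AAP8AAAIAAf/////AA//AwAcAAf//8//gD//h4A8AA////+Pwf/vz8A8AA////4P//8D7+B+AA////4H//4D7/D+DA////YD//gB/+/+H5////YB//AA8A/+P////+4A/8AAcD//P////44APwAAMB//P/v/+A4AAAAAAB////gP+A4AAAAAAD///+AD+A8AAAAAEP///8AB/AcAAAAAAD///8AAfAcAAAAAAH///wAADAMAAAAAAH///AAAAAMAAAAAAP//+AAAAAAAAAAAAP//8AAAAAAAAAAAAv//wAAAAAAAAAAAB//+AAAAAAAAAAAAB//AAAAAAAAAAAAAD/AAAAAAAAAAAAAAD+AAAAAAAAAAAAAADgAAAAwAAAAAAAAADwAAAAAAAAAAAAAAA="/>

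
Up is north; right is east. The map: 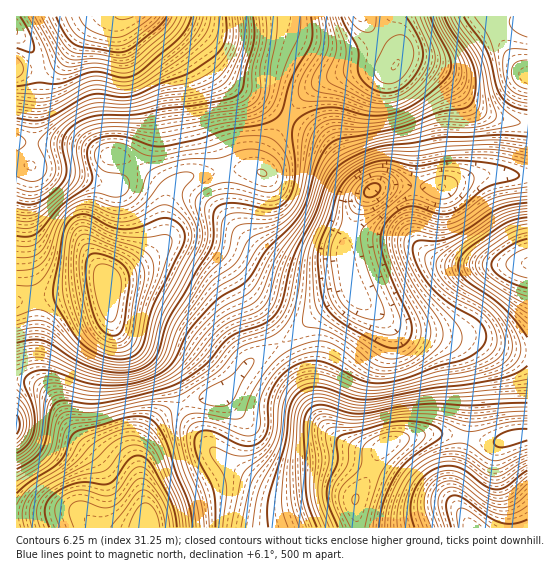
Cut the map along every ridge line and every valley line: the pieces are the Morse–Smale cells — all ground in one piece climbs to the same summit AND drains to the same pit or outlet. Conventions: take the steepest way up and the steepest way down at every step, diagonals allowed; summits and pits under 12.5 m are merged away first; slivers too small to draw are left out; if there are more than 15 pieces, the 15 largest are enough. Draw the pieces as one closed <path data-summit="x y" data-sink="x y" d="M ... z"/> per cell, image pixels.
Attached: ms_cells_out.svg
<path data-summit="107 286" data-sink="125 17" d="M158 16l-142 1 1 284 91-15-3-9-17-28-1-16 16-32 6-23 4-22 6 0 12 5 26 19 8 9 1 20 5-19 7-9 8-4 44-8 31 2 0-6 6-15 20-31-24-18-34-18-40-46z"/><path data-summit="107 286" data-sink="146 527" d="M119 156l-7 1-5 32-20 44 1 16 17 28 3 9-92 16 0 77 17 4 12 6 12 14 20 34 40 40 18 12 8 14-4-34 0-22 13-22 25-18 17-7 28-7 32-34 26-17-49-73-14-14-12-7-24-8-11 0-14 10 9-12 0-49-22-20z"/><path data-summit="355 499" data-sink="146 527" d="M281 343l-27 16-32 34-28 7-20 8-17 12-10 11-8 16 0 22 8 59 210-1-2-28 12-18 13-31-14 1-13-4-15-8-11-10-10-14-25-54z"/><path data-summit="527 263" data-sink="373 190" d="M515 175l-33 0-41 13-56-3-12 4-16 20-13 38 3 24 6 22 12 11 37 27 44 6 25 0 36 12 20 2 1-174z"/><path data-summit="355 499" data-sink="373 190" d="M353 292l-34 20-38 31 14 23 22 49 14 18 14 10 21 8 11 0 25-12 31-6 20 2 38 8 37-9-1-83-20-2-36-12-25 0-44-6-37-27z"/><path data-summit="107 286" data-sink="373 190" d="M287 119l-20 31-6 15 1 8-11-4-21 0-36 6-16 6-7 9-4 11-2 37-2 4 0 2 7-4 11 0 24 8 12 7 14 14 50 74 16-11 22-20 34-21-6-20-3-24 13-38 14-18-14-9-32-42z"/><path data-summit="361 17" data-sink="373 190" d="M406 59l-5 0-10 10-4 2-32 0-24 6-10 6-20 15-13 21 37 21 32 42 12 9 16-6 56 3 41-13 46 0-1-52-29-4-21-10-35-34z"/><path data-summit="355 499" data-sink="471 527" d="M439 433l-37 6-22 11-13 31-12 18 2 28 170 1 1-93-13 1-13 5-11 2z"/><path data-summit="361 17" data-sink="125 17" d="M362 16l-203 1 30 20 40 46 34 18 24 18 19-26 25-16 34-8 22 2 9-6 4-8-1-4-29-26z"/><path data-summit="17 425" data-sink="146 527" d="M23 380l-7 1 0 133 62-2 21 16 47 0-1-19-6-16-22-16-40-40-20-34-12-14z"/><path data-summit="361 17" data-sink="527 75" d="M487 16l-124 1 4 7 32 29 0 7 7-1 32 13 10 7 25 28 17 9 19 5 18 2 1-48-13-13z"/><path data-summit="107 286" data-sink="527 75" d="M527 16l-39 1 27 45 12 13z"/><path data-summit="107 286" data-sink="146 527" d="M78 512l-61 3-1 12 83 0z"/>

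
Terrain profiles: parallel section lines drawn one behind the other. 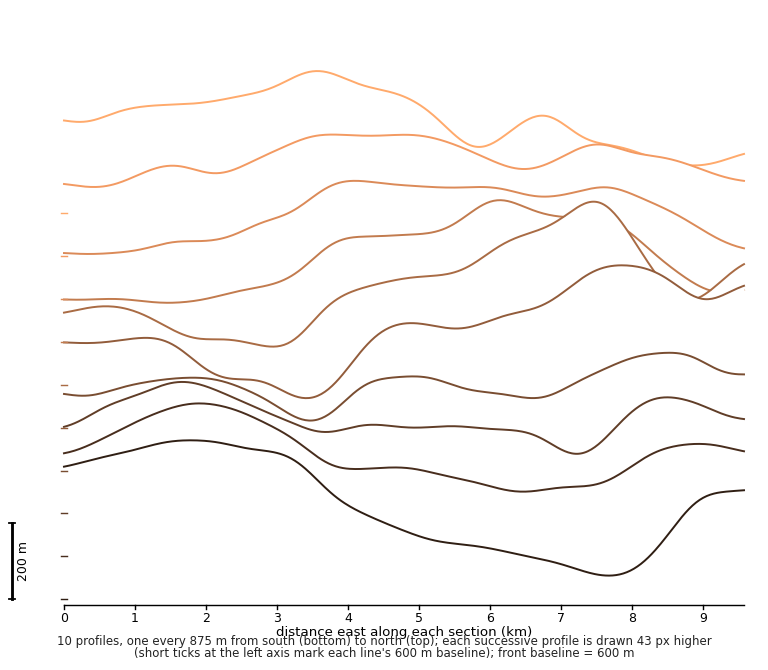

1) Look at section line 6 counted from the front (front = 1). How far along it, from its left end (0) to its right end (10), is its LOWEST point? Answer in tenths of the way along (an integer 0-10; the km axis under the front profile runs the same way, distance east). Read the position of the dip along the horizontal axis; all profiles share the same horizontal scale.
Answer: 3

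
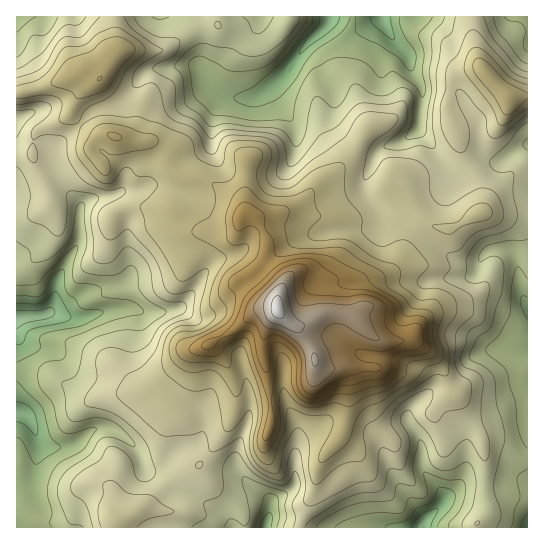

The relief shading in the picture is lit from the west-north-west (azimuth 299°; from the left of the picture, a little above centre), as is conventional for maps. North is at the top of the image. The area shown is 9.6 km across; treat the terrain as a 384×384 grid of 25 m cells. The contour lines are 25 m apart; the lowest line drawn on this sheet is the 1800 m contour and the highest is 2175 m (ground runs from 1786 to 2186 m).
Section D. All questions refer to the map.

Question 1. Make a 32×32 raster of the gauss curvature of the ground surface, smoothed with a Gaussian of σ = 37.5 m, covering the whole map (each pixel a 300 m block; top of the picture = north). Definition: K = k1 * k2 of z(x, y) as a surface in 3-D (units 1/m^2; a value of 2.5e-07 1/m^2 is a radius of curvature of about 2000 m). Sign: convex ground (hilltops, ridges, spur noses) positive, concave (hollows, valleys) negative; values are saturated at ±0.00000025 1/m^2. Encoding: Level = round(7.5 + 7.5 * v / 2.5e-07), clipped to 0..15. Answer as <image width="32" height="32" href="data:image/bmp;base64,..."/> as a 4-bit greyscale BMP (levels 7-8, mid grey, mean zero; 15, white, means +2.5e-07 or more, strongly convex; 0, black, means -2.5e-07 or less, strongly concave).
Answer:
<image width="32" height="32" href="data:image/bmp;base64,Qk12AgAAAAAAAHYAAAAoAAAAIAAAACAAAAABAAQAAAAAAAACAAATCwAAEwsAABAAAAAAAAAAAAAAABEREQAiIiIAMzMzAERERABVVVUAZmZmAHd3dwCIiIgAmZmZAKqqqgC7u7sAzMzMAN3d3QDu7u4A////AIdna6eHh4epg1qHd1ul6YeIiGd4h4d3d4qHiHdpaWd2d4mHeGd4h3MWN4eHenZ1iId4l3iHiHkr96iHl1aXdoiGeHfGd4dbS3iJeHiHuHl3mGh4aHeIZw+GZ5d6iGdpeHiIiYd4h4map2hpZZmId4i3eXZ3eHh3knMHV3eYaGd3aHeIiId3l3NE+HdniYmXd3iXd3d2Z7Z3Z6Zl6WZSl3dnh4mHU5c3jN+3h2PHSch3eId4eIueqsHyKHenfJWJd2mHh4dWnkBAVHmIZ5unh3h1xnd4hcaqd/WIaKhVR4h3fDeIdnpmdEj5h3rHaJdneJeYh2h4lX54h5eGWHlXloaHdqmKh4eGdRt2d4Z3homHd3aGiHd3dqhmh4eYd3eKd4iXiHeIeHh0eIhXh3eIWGaIiG93eHd8p3d4h3d3do12iIajZ3iIhod1d3h3d4iIeId2WleHeGdIp4h4iIh4dmeHdn9neHdnV4mHd3qHd3iIiIXHd3eGi+94d3Z3eGd2dneGbMWXqSmISHd3d2d5dlmIZ1aGdod2mFd3epunmHlsm4WGd3aHh4h3iIWHhKh4ttJ3i1aoiXd3d4h2l5lHh1d4eXhraGh3domHiIaFlZx6iIhnqSqKd4mEiId4qHeYeoeIicpXRYZ3eIdnh3WXRnd4d3Yql3andp83VpeYd3eI"/>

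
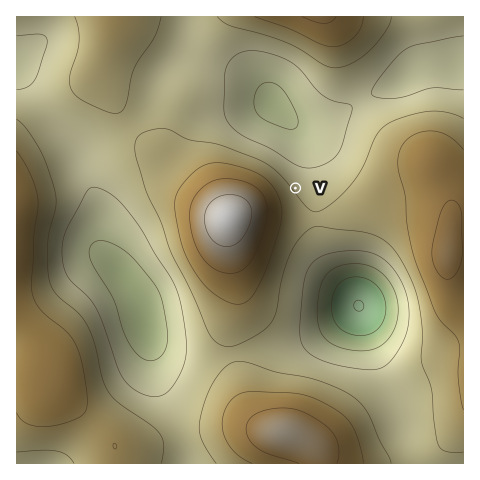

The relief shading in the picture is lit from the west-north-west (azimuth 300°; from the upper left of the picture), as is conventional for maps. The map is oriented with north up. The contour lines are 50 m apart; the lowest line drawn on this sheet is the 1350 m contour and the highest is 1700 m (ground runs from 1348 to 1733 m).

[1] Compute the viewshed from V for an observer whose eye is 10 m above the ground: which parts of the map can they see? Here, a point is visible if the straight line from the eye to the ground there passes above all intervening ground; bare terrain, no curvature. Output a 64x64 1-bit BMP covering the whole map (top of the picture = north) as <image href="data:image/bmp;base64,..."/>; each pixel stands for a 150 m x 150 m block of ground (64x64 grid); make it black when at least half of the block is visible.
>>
<image width="64" height="64" href="data:image/bmp;base64,Qk0+AgAAAAAAAD4AAAAoAAAAQAAAAEAAAAABAAEAAAAAAAACAAATCwAAEwsAAAIAAAAAAAAA////AAAAAAAAAAAAAAAAAAAAAAAAAAAAAAAAAAAAAAAAAAAAAA8ACAAAAAAAfwAMAAAAAAB/AB4AAAAAABwAHwAAAAAAAAAfAAAAAAAAAB8AAAAAAAAAHwAAAAAAAAAfAAAAAAAAAB8AAAAAAAAAPwAAAAAAAAA/AAAAAAAAAD8AAAAAAAAAPwAAAAAAAAA/AAAAAAAAAD4AAAAAAAAAOAAAAAAAAAA4AAAAAAAAADgAAAAAAAAAOAAAAAAAAAA4AAAAAAAAADgAAAAAAAAAeAAAAAAAAAB4AAAAAAAAAHgAAAAAAAAA+AAAAAAAAAD4AAAAAAAAAfgAAAAAAAAB+AAAAAAAAAP4AAAAAAAAA/gAAAAAAAAH+AAAAAAAAA/4AAAAAAA///gAAAAAHv//+AAAAAA////4AAAAAD////gAAAAAH///8AAAAAAf///wAAAAAA///+AAAAAAB///4AAAAAAD///gAAAAAAP//8AAAAAAB///wAAAAAAH//+AAAAAAA///gAAAAAAH//4AAAAAAA///AAAAAAAf//4AAAAAAP///gAAAAAD///+AAAAAAf///8AAAAAB////4AAAAAH////wAAAAAf////wAAAAj/////wAAAf//////wAAP///////wAB////////wAH////////AAP/////B/8AA/////wB/w=="/>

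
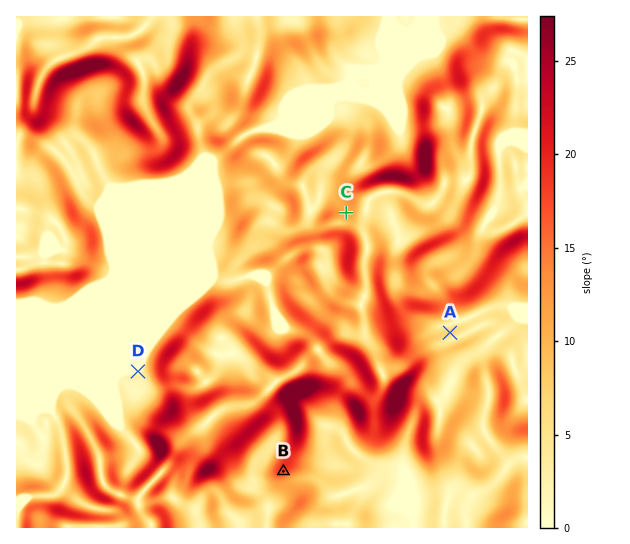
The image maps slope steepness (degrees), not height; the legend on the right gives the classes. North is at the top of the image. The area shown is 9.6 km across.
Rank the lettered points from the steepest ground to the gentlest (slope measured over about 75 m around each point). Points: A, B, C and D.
B C A D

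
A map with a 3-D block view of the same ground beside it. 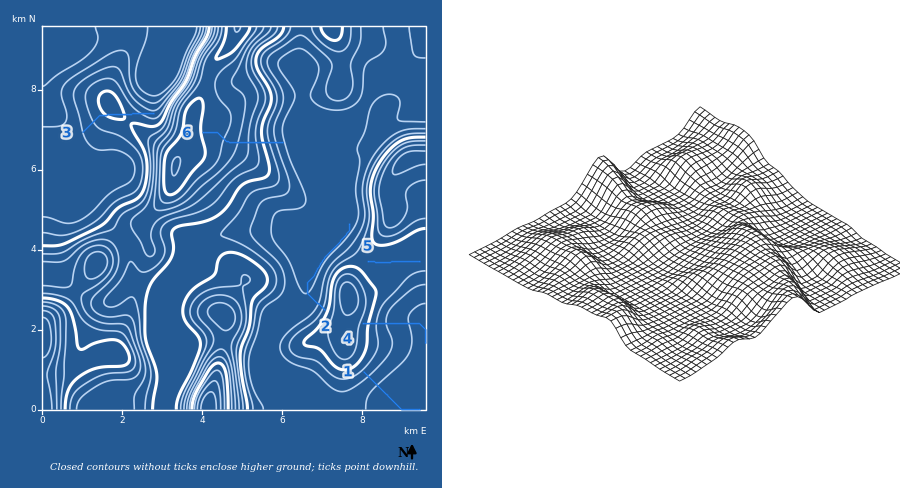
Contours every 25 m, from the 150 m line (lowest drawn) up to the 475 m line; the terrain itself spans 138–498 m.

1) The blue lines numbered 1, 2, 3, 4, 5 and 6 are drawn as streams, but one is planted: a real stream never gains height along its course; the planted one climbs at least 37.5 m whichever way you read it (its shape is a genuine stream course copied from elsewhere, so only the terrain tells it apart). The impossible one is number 3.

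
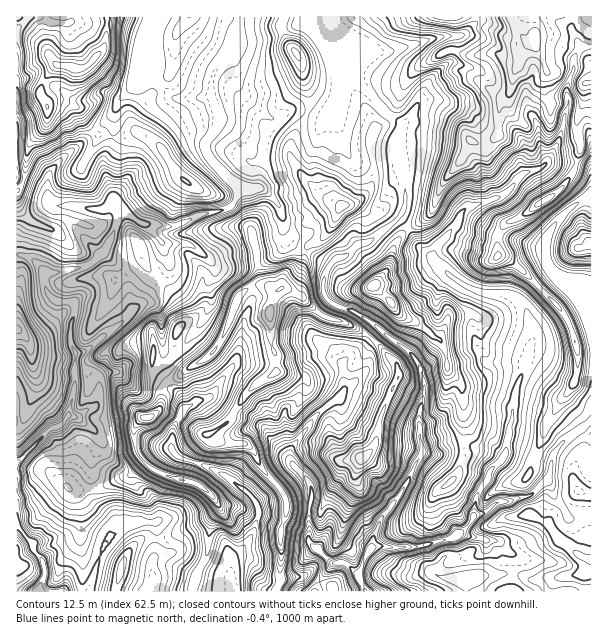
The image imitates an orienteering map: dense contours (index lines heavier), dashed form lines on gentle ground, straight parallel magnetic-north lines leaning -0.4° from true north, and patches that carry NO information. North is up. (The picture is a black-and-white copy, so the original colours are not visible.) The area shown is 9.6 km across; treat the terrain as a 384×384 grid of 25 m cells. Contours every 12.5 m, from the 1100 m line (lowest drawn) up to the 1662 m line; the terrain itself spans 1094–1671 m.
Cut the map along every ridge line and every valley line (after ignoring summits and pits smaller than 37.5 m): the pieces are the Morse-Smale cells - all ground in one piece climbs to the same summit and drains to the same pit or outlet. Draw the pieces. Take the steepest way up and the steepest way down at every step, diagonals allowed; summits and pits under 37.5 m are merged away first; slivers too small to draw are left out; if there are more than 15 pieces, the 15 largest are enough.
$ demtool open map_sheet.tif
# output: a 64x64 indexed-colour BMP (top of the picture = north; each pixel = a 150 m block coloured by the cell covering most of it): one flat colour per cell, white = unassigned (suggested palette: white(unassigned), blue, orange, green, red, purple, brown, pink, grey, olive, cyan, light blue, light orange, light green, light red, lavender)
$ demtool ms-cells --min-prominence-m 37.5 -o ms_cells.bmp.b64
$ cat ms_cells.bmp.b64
<image width="64" height="64" href="data:image/bmp;base64,Qk12CAAAAAAAAHYAAAAoAAAAQAAAAEAAAAABAAQAAAAAAAAIAAATCwAAEwsAABAAAAAAAAAA////ALR3HwAOf/8ALKAsACgn1gC9Z5QAS1aMAMJ34wB/f38AIr28AM++FwDox64AeLv/AIrfmACWmP8A1bDFAAAN3d0AAAAAAAAAAAAAAAAIiIiIiIiIiIiIiIzMzMzMAA3d3QAAAAAAAAAAAAAAAACIiIiIiIiIiIiIjMzMzMwADd3d0AAAAAAAAAAAAAmQAAiHiIiIiIiIiIiMzMzMzAAN3d3QAAAAAACgAAAACZkAB3d4iIiIiIiIiIzMzMzMAN3d3dAAAAqqqqAAAAAAmZB3d3iIiIiIiIiIjMzMzMwA3d3d3QAAAKqqoAAAAAmZl3d3d4iIiIiIiIjMzMzMzA3d3d3d0AAAqqqgAAAACZmXd3d3iIiIiIjMzMzMzMzM3d3d3d3aAAqqqqoAAAACmZd3d3eIiIiIiMzMzMzMzMzd3d3d3aqqqqqqqgAAAiKZd3d3d3iIiIiIjMzMzMzMzN3d3d3aqqqqqqqqoKqiIpmXd3d3d4iIiIiIjMzMzMzM3d3d3aqqqqqqqqqqqiIimZd3d3d3iIiIiIiIiMzMzMzd3d3dqqqqqqqqqqqiIimZl3d3d3d4iIiIiIiIiMzMzN3d3d2qqqqqqqqqqiIimZl3d3d3d3eIiIiIiIiIjMzM3d3d3aqqqqqqqqoiIiKZl3d3d3d3d4iIiIiIiIiMzMzd3d3dqqqqqqqqIiIiKZmXd3d3d3d3eIiIiIiIiIzMzP3d3d3aqqqqqiIiIiKZmZd3d3d3d3d1VYiIiIiDM8zM/93d3dqqqqqiIiIiKZmZl3d3d3d3d3VVVVVVUzMzPMz//d3d2qqqqqIiIpmZmZmZd3d3d3d3dVVVVVVTMzMzzP///d2qqqqqqiIiKZmZmZmXd3d3d3d1VVVVVVMzMzM8////KqqqqqqqIiIimZmZmZd3d3d3d3VVVVVVUzMzMzP///8iqqqqqqqiIiIpmZmZmXd3d3d3dVVVVVVTMzMzM////yIqqqqqqiIiIimZmZmZmXd3d3d1VVVVVVMzMzMz////IiqqqqqiIiIiIpmZmZmZd3d3d3VVVVVVVTMzMzP///8iKqqqqiIiIiIiKZmZmZl3d3d3dVVVVVVVMzMzM////yIiIiIiIiIiIiIiKZmZmXd3d3d1VVVVVVUzMzMz////8iIiIiIiIiIiIiIpmZmZd3d3d3VVVVVVVVMzMzP////yIiIiIiIiIiIiIimZmZmXd3d3VVVVVVVVUzMzM////xESIiIiIiIiIiIimZmZmZmXd3VVVVVVVVVTMzMz////EREiIiIiIiIiIiKZmZmZmZd1VVVVVVVVVVMzMzP///8RERIiIiIiIiIiIpmZmZmZmVVVVVVVVVVVUzMzM////xERESIiIiIiIiIimZmZmZmVVVVVVVVVVVVTMzMz////EREREiIiIiIiIiKZmZmZlVVVVVVVVVVVVVMzMzD//xERERERIiIiIiIiIimZmZVVVVVVVVVVVVVTMzMzAP/xERERERESIiIiIiIiKZmZVVVVVVVVVVVTMzMzMzMA//EREREREREiIiIiIiIimZlVAABVVVVVUzMzMzMzMAD/8RERERERERIiIiIiIiIpmVUAAAVVVVUzMzMzMzMAAP8REREREREREiIiIiIiIiKZkAAAAFVVUzMzMzMzMAAAERERERERERESIiIiIiIiIpBmYAAAVVUzMzMzMzMwAAARERERERERESIiIiIiIiImZmZmAABVUzMzMzMzMwAAABERERERERERIiIiIiIiImZmZmZmAAUzMzMzMwAAAAAAERERERERERIiIiIiIiIiZmZmZmZgBDMzMzMAAAAAAAAREREREREbu7uyIiIiIiJmZmZmZmZkQzMzAAAAAAAAABEREREREbu7u7u7siIiJmZmZmZmZmREMzMAAAAAAAAAEREREREbu7u7u7u7IiImZmZmZmZmZERDMzMwAAAAAAARERERERu7u7u7u7uyImZmZmZmZmZkREMzMzMwAAAAABERERERu7u7u7u7u2ZmZmZmZmZmZmRERDMzMzAAAAAAERERERG7u7u7u7u2ZmZmZmZmZmZmZEREMzMzMzAAAAAREREREbu7u7u7u2ZmZmZmZmZmZmZkRERDMzMzMzAAABERERERu7u7u7u2ZmZmZmZmZmAAAEREREQzMzMzMzMAERERERG7u7u7u7ZmZmZmZmZmAAAARERERDMzMzMzMzARERERERu7u7u7tmZmZmZmZmYAAAAEREREREMzMzMzMBERERERG7u7u7u7ZmZmZmZmZgAAAARERERERDMzMzAAEREREREbu7u7u7tmZmZmZmZmAAAAREREREREMzMzMAARERERERu7u7u7u2Zmbu7u7uYAAAREREREREQzMzMwABERERERG7u7u7u7Zmbu7u7u7gAARERERERERDMzMzAAERERERERu7uxERFmbu7u7u7uAAREREREREREQzMzMAARERERERERuxEREWZu7u7u7u7gRERERERERERDMzMwABERERERERERERERZu7u7u7u7u5EREREREREREMzMzMAEREREREREREREREW7u7u7u7u5ERERERERERERDM0RAARERERERERERERERHu7u7u7u7kREREREREREREM0REABERERERERERERERER7u7u7u7kRERERERERERERDRERAERERERERERERERERHu7u7u7uREREREREREREREREREQREREREREREREREREe7u7u7u5ERERERERERERERERERBERERERERERERERER7u7u7u5ERERERERERERERERERE"/>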